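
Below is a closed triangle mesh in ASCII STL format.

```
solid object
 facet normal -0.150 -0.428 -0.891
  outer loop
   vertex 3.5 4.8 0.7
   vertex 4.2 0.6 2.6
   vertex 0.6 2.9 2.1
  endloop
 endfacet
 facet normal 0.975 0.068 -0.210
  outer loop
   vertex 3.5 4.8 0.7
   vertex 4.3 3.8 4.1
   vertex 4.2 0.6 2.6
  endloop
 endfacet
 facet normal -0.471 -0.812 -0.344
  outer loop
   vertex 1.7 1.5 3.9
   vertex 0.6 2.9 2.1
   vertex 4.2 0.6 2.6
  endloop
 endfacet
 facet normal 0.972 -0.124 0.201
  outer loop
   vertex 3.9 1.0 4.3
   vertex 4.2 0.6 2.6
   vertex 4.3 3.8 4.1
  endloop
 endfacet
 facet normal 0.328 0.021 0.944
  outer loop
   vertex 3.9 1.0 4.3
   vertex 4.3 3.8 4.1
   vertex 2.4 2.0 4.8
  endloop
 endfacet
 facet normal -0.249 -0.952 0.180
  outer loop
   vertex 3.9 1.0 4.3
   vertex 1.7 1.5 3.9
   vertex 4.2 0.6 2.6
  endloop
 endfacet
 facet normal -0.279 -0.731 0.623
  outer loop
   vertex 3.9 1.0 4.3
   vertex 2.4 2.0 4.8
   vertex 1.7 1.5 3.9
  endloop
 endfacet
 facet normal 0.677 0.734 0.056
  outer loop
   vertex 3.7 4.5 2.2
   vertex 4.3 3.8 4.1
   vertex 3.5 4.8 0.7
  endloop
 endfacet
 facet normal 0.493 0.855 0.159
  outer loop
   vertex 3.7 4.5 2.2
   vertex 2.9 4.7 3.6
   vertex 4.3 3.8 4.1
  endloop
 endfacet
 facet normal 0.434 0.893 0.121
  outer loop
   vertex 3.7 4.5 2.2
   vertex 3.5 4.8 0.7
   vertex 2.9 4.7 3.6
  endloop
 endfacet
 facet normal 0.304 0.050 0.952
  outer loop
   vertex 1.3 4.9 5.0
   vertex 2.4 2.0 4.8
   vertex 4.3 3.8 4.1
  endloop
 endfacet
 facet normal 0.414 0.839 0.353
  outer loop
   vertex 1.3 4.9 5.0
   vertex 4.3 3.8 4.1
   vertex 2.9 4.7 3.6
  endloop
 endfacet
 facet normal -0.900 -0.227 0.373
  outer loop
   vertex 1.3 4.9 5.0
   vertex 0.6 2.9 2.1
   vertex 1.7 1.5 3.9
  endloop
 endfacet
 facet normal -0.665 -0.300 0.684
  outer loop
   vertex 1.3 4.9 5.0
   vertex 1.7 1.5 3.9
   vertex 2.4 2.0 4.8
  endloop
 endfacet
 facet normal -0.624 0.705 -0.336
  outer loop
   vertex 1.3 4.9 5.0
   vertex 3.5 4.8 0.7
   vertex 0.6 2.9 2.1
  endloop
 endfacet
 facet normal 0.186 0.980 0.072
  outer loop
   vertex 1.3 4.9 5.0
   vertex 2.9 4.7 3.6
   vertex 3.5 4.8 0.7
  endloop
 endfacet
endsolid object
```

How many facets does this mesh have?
16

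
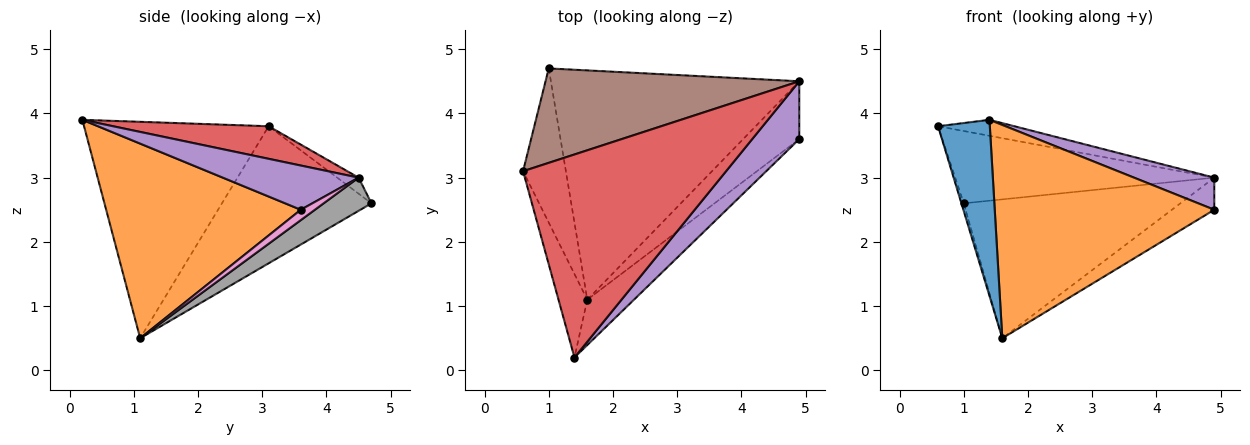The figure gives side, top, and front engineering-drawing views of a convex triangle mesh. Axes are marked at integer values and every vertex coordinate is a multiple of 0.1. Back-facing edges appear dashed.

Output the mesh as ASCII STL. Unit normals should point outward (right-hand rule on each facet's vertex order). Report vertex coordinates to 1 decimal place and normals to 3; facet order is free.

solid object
 facet normal -0.955 -0.268 -0.127
  outer loop
   vertex 1.6 1.1 0.5
   vertex 1.4 0.2 3.9
   vertex 0.6 3.1 3.8
  endloop
 endfacet
 facet normal 0.655 -0.739 -0.157
  outer loop
   vertex 1.6 1.1 0.5
   vertex 4.9 3.6 2.5
   vertex 1.4 0.2 3.9
  endloop
 endfacet
 facet normal -0.954 0.015 -0.298
  outer loop
   vertex 1.0 4.7 2.6
   vertex 1.6 1.1 0.5
   vertex 0.6 3.1 3.8
  endloop
 endfacet
 facet normal 0.158 0.078 0.984
  outer loop
   vertex 4.9 4.5 3.0
   vertex 0.6 3.1 3.8
   vertex 1.4 0.2 3.9
  endloop
 endfacet
 facet normal 0.635 -0.375 0.675
  outer loop
   vertex 4.9 4.5 3.0
   vertex 1.4 0.2 3.9
   vertex 4.9 3.6 2.5
  endloop
 endfacet
 facet normal -0.050 0.607 0.793
  outer loop
   vertex 4.9 4.5 3.0
   vertex 1.0 4.7 2.6
   vertex 0.6 3.1 3.8
  endloop
 endfacet
 facet normal 0.160 0.479 -0.863
  outer loop
   vertex 4.9 4.5 3.0
   vertex 4.9 3.6 2.5
   vertex 1.6 1.1 0.5
  endloop
 endfacet
 facet normal 0.114 0.515 -0.850
  outer loop
   vertex 4.9 4.5 3.0
   vertex 1.6 1.1 0.5
   vertex 1.0 4.7 2.6
  endloop
 endfacet
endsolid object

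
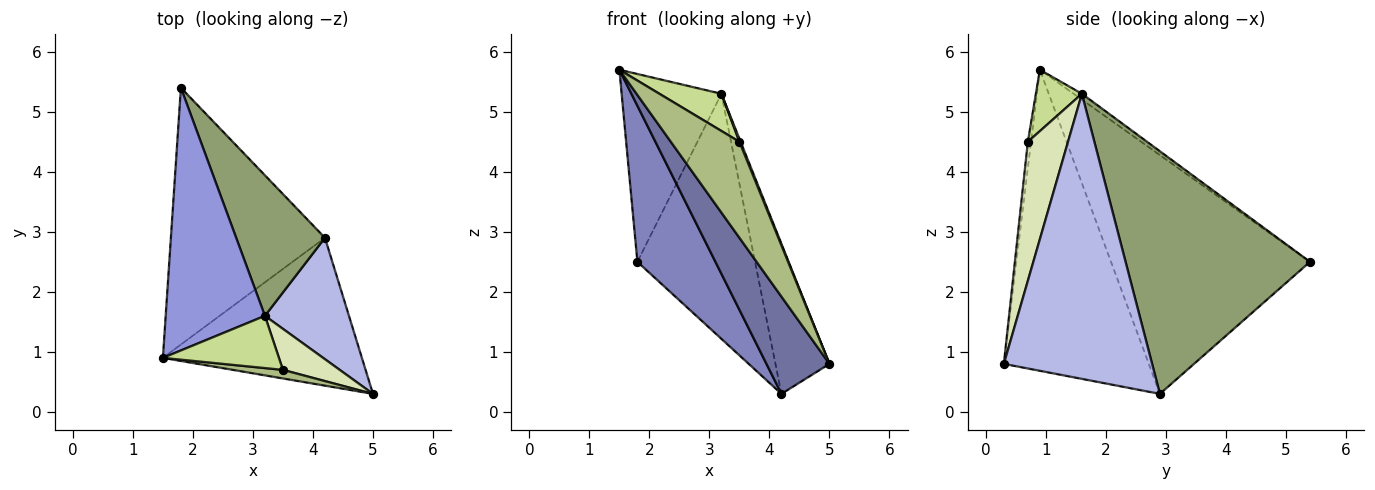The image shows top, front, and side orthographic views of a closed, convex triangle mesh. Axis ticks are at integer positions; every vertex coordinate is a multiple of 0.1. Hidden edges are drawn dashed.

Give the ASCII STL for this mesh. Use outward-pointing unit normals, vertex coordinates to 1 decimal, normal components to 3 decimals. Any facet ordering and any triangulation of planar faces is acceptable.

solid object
 facet normal -0.784 -0.341 -0.518
  outer loop
   vertex 4.2 2.9 0.3
   vertex 5.0 0.3 0.8
   vertex 1.5 0.9 5.7
  endloop
 endfacet
 facet normal -0.798 -0.313 -0.515
  outer loop
   vertex 4.2 2.9 0.3
   vertex 1.5 0.9 5.7
   vertex 1.8 5.4 2.5
  endloop
 endfacet
 facet normal -0.048 0.581 0.812
  outer loop
   vertex 3.2 1.6 5.3
   vertex 1.8 5.4 2.5
   vertex 1.5 0.9 5.7
  endloop
 endfacet
 facet normal 0.905 0.330 0.267
  outer loop
   vertex 3.2 1.6 5.3
   vertex 5.0 0.3 0.8
   vertex 4.2 2.9 0.3
  endloop
 endfacet
 facet normal 0.806 0.514 0.295
  outer loop
   vertex 3.2 1.6 5.3
   vertex 4.2 2.9 0.3
   vertex 1.8 5.4 2.5
  endloop
 endfacet
 facet normal -0.046 -0.995 0.089
  outer loop
   vertex 3.5 0.7 4.5
   vertex 1.5 0.9 5.7
   vertex 5.0 0.3 0.8
  endloop
 endfacet
 facet normal 0.395 -0.533 0.748
  outer loop
   vertex 3.5 0.7 4.5
   vertex 3.2 1.6 5.3
   vertex 1.5 0.9 5.7
  endloop
 endfacet
 facet normal 0.925 -0.028 0.378
  outer loop
   vertex 3.5 0.7 4.5
   vertex 5.0 0.3 0.8
   vertex 3.2 1.6 5.3
  endloop
 endfacet
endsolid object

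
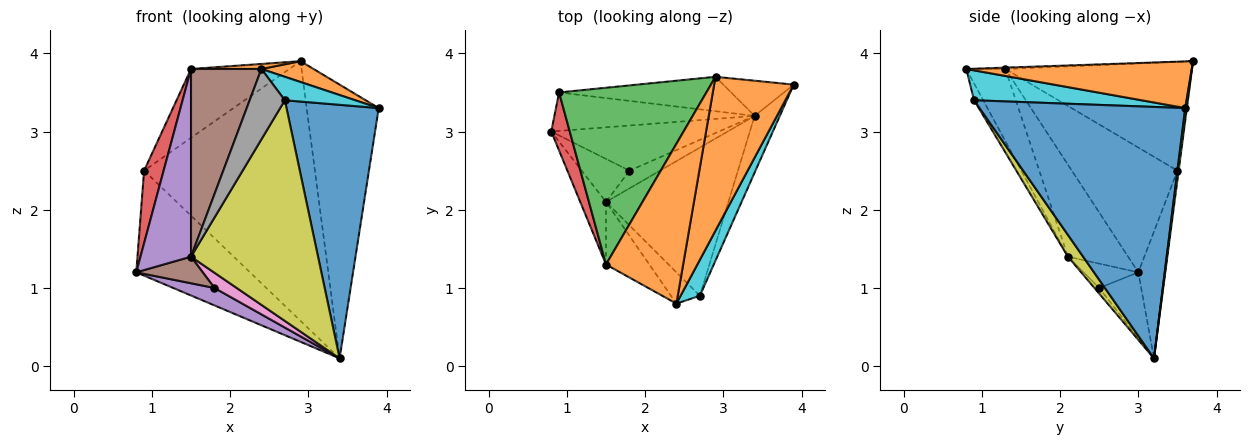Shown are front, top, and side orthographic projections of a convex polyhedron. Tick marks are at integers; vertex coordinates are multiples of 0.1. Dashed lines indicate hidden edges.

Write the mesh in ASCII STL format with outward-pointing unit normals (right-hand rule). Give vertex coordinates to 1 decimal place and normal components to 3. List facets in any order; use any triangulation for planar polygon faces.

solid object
 facet normal -0.213 0.917 -0.336
  outer loop
   vertex 0.9 3.5 2.5
   vertex 3.4 3.2 0.1
   vertex 0.8 3.0 1.2
  endloop
 endfacet
 facet normal 0.502 -0.116 0.857
  outer loop
   vertex 2.9 3.7 3.9
   vertex 2.4 0.8 3.8
   vertex 3.9 3.6 3.3
  endloop
 endfacet
 facet normal 0.023 0.992 -0.127
  outer loop
   vertex 2.9 3.7 3.9
   vertex 3.9 3.6 3.3
   vertex 3.4 3.2 0.1
  endloop
 endfacet
 facet normal -0.007 0.991 -0.131
  outer loop
   vertex 2.9 3.7 3.9
   vertex 3.4 3.2 0.1
   vertex 0.9 3.5 2.5
  endloop
 endfacet
 facet normal -0.344 -0.339 -0.876
  outer loop
   vertex 1.8 2.5 1.0
   vertex 0.8 3.0 1.2
   vertex 3.4 3.2 0.1
  endloop
 endfacet
 facet normal -0.397 -0.483 -0.781
  outer loop
   vertex 1.8 2.5 1.0
   vertex 1.5 2.1 1.4
   vertex 0.8 3.0 1.2
  endloop
 endfacet
 facet normal -0.140 -0.646 -0.751
  outer loop
   vertex 1.8 2.5 1.0
   vertex 3.4 3.2 0.1
   vertex 1.5 2.1 1.4
  endloop
 endfacet
 facet normal -0.231 -0.889 -0.395
  outer loop
   vertex 2.7 0.9 3.4
   vertex 2.4 0.8 3.8
   vertex 1.5 2.1 1.4
  endloop
 endfacet
 facet normal 0.099 -0.826 -0.555
  outer loop
   vertex 2.7 0.9 3.4
   vertex 1.5 2.1 1.4
   vertex 3.4 3.2 0.1
  endloop
 endfacet
 facet normal 0.792 -0.333 0.511
  outer loop
   vertex 2.7 0.9 3.4
   vertex 3.9 3.6 3.3
   vertex 2.4 0.8 3.8
  endloop
 endfacet
 facet normal 0.909 -0.407 -0.091
  outer loop
   vertex 2.7 0.9 3.4
   vertex 3.4 3.2 0.1
   vertex 3.9 3.6 3.3
  endloop
 endfacet
 facet normal -0.017 -0.031 0.999
  outer loop
   vertex 1.5 1.3 3.8
   vertex 2.4 0.8 3.8
   vertex 2.9 3.7 3.9
  endloop
 endfacet
 facet normal -0.567 0.299 0.767
  outer loop
   vertex 1.5 1.3 3.8
   vertex 2.9 3.7 3.9
   vertex 0.9 3.5 2.5
  endloop
 endfacet
 facet normal -0.973 -0.180 0.144
  outer loop
   vertex 1.5 1.3 3.8
   vertex 0.9 3.5 2.5
   vertex 0.8 3.0 1.2
  endloop
 endfacet
 facet normal -0.749 -0.629 -0.210
  outer loop
   vertex 1.5 1.3 3.8
   vertex 0.8 3.0 1.2
   vertex 1.5 2.1 1.4
  endloop
 endfacet
 facet normal -0.466 -0.839 -0.280
  outer loop
   vertex 1.5 1.3 3.8
   vertex 1.5 2.1 1.4
   vertex 2.4 0.8 3.8
  endloop
 endfacet
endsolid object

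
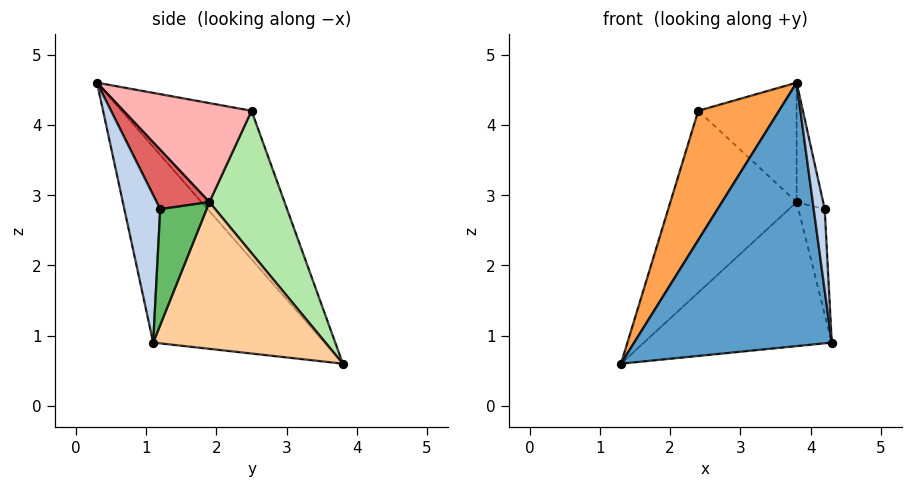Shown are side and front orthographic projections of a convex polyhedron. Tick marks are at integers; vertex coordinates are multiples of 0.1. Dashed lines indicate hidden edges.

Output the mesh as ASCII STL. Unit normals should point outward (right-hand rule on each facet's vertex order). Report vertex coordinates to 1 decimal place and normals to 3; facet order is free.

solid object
 facet normal -0.635 -0.733 -0.244
  outer loop
   vertex 3.8 0.3 4.6
   vertex 1.3 3.8 0.6
   vertex 4.3 1.1 0.9
  endloop
 endfacet
 facet normal 0.954 -0.293 0.066
  outer loop
   vertex 4.2 1.2 2.8
   vertex 3.8 0.3 4.6
   vertex 4.3 1.1 0.9
  endloop
 endfacet
 facet normal -0.847 -0.527 0.069
  outer loop
   vertex 2.4 2.5 4.2
   vertex 1.3 3.8 0.6
   vertex 3.8 0.3 4.6
  endloop
 endfacet
 facet normal 0.671 0.731 -0.125
  outer loop
   vertex 3.8 1.9 2.9
   vertex 4.3 1.1 0.9
   vertex 1.3 3.8 0.6
  endloop
 endfacet
 facet normal 0.869 0.494 0.020
  outer loop
   vertex 3.8 1.9 2.9
   vertex 4.2 1.2 2.8
   vertex 4.3 1.1 0.9
  endloop
 endfacet
 facet normal 0.505 0.849 0.152
  outer loop
   vertex 3.8 1.9 2.9
   vertex 1.3 3.8 0.6
   vertex 2.4 2.5 4.2
  endloop
 endfacet
 facet normal 0.822 0.414 0.390
  outer loop
   vertex 3.8 1.9 2.9
   vertex 3.8 0.3 4.6
   vertex 4.2 1.2 2.8
  endloop
 endfacet
 facet normal 0.688 0.528 0.497
  outer loop
   vertex 3.8 1.9 2.9
   vertex 2.4 2.5 4.2
   vertex 3.8 0.3 4.6
  endloop
 endfacet
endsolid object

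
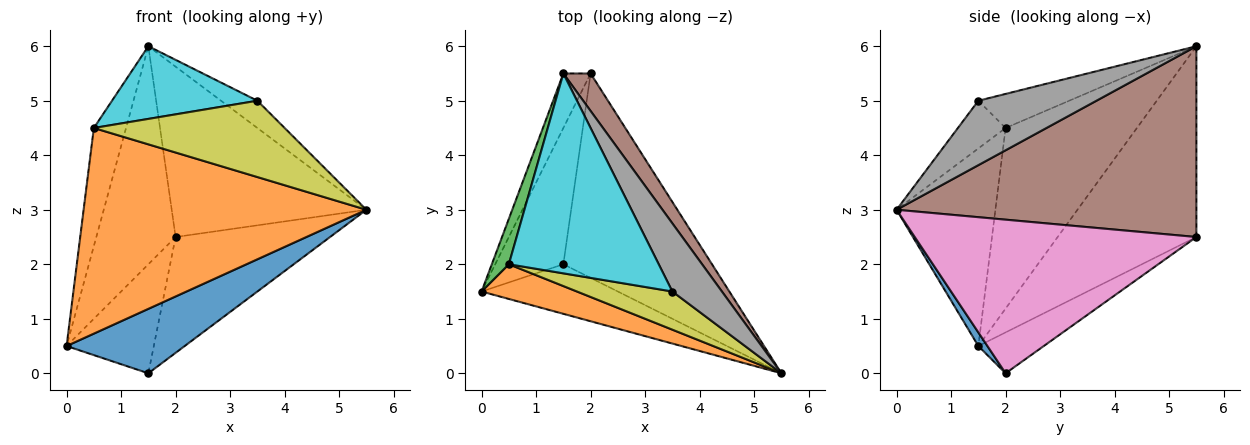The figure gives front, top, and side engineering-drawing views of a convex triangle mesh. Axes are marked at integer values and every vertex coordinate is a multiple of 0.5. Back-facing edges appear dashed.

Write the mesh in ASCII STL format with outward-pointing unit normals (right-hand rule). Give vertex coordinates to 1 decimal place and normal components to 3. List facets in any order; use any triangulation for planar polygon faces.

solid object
 facet normal 0.061 -0.791 -0.609
  outer loop
   vertex 1.5 2.0 0.0
   vertex 5.5 0.0 3.0
   vertex 0.0 1.5 0.5
  endloop
 endfacet
 facet normal -0.326 -0.932 0.157
  outer loop
   vertex 0.5 2.0 4.5
   vertex 0.0 1.5 0.5
   vertex 5.5 0.0 3.0
  endloop
 endfacet
 facet normal -0.967 0.237 0.091
  outer loop
   vertex 0.5 2.0 4.5
   vertex 1.5 5.5 6.0
   vertex 0.0 1.5 0.5
  endloop
 endfacet
 facet normal -0.862 0.492 -0.123
  outer loop
   vertex 2.0 5.5 2.5
   vertex 0.0 1.5 0.5
   vertex 1.5 5.5 6.0
  endloop
 endfacet
 facet normal -0.424 0.566 -0.707
  outer loop
   vertex 2.0 5.5 2.5
   vertex 1.5 2.0 0.0
   vertex 0.0 1.5 0.5
  endloop
 endfacet
 facet normal 0.833 0.541 0.119
  outer loop
   vertex 2.0 5.5 2.5
   vertex 1.5 5.5 6.0
   vertex 5.5 0.0 3.0
  endloop
 endfacet
 facet normal 0.669 0.367 -0.647
  outer loop
   vertex 2.0 5.5 2.5
   vertex 5.5 0.0 3.0
   vertex 1.5 2.0 0.0
  endloop
 endfacet
 facet normal 0.770 0.237 0.592
  outer loop
   vertex 3.5 1.5 5.0
   vertex 5.5 0.0 3.0
   vertex 1.5 5.5 6.0
  endloop
 endfacet
 facet normal -0.218 -0.873 0.436
  outer loop
   vertex 3.5 1.5 5.0
   vertex 0.5 2.0 4.5
   vertex 5.5 0.0 3.0
  endloop
 endfacet
 facet normal -0.209 -0.334 0.919
  outer loop
   vertex 3.5 1.5 5.0
   vertex 1.5 5.5 6.0
   vertex 0.5 2.0 4.5
  endloop
 endfacet
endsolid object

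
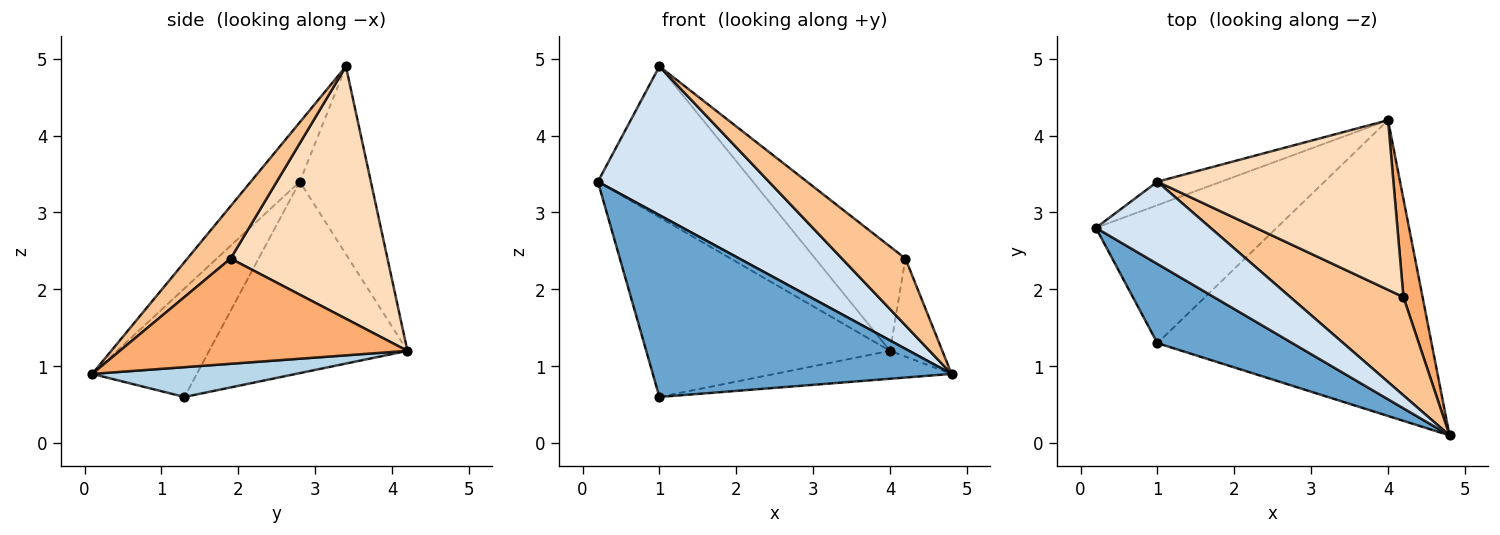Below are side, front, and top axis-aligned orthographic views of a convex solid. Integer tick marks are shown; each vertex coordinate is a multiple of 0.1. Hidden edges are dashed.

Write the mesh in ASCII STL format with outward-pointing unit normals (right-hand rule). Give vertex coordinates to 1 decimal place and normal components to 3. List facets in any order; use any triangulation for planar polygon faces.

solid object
 facet normal -0.306 -0.873 0.380
  outer loop
   vertex 1.0 1.3 0.6
   vertex 4.8 0.1 0.9
   vertex 0.2 2.8 3.4
  endloop
 endfacet
 facet normal -0.542 0.667 -0.512
  outer loop
   vertex 1.0 1.3 0.6
   vertex 0.2 2.8 3.4
   vertex 4.0 4.2 1.2
  endloop
 endfacet
 facet normal 0.108 0.093 -0.990
  outer loop
   vertex 1.0 1.3 0.6
   vertex 4.0 4.2 1.2
   vertex 4.8 0.1 0.9
  endloop
 endfacet
 facet normal -0.243 -0.849 0.469
  outer loop
   vertex 1.0 3.4 4.9
   vertex 0.2 2.8 3.4
   vertex 4.8 0.1 0.9
  endloop
 endfacet
 facet normal -0.413 0.900 -0.140
  outer loop
   vertex 1.0 3.4 4.9
   vertex 4.0 4.2 1.2
   vertex 0.2 2.8 3.4
  endloop
 endfacet
 facet normal 0.968 0.176 0.176
  outer loop
   vertex 4.2 1.9 2.4
   vertex 4.8 0.1 0.9
   vertex 4.0 4.2 1.2
  endloop
 endfacet
 facet normal 0.358 -0.525 0.773
  outer loop
   vertex 4.2 1.9 2.4
   vertex 1.0 3.4 4.9
   vertex 4.8 0.1 0.9
  endloop
 endfacet
 facet normal 0.673 0.387 0.630
  outer loop
   vertex 4.2 1.9 2.4
   vertex 4.0 4.2 1.2
   vertex 1.0 3.4 4.9
  endloop
 endfacet
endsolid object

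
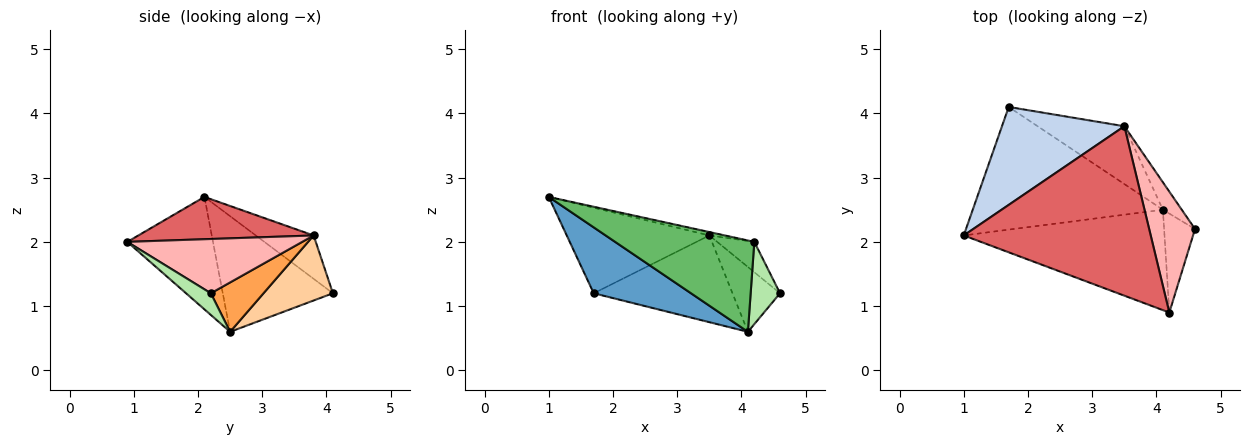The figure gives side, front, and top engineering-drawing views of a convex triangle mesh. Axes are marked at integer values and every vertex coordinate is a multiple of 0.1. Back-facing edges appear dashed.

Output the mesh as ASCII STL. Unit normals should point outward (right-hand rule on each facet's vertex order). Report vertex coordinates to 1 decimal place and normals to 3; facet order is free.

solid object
 facet normal -0.472 -0.417 -0.777
  outer loop
   vertex 4.1 2.5 0.6
   vertex 1.0 2.1 2.7
   vertex 1.7 4.1 1.2
  endloop
 endfacet
 facet normal -0.258 0.636 0.727
  outer loop
   vertex 3.5 3.8 2.1
   vertex 1.7 4.1 1.2
   vertex 1.0 2.1 2.7
  endloop
 endfacet
 facet normal 0.714 0.645 -0.273
  outer loop
   vertex 3.5 3.8 2.1
   vertex 4.6 2.2 1.2
   vertex 4.1 2.5 0.6
  endloop
 endfacet
 facet normal 0.384 0.768 -0.512
  outer loop
   vertex 3.5 3.8 2.1
   vertex 4.1 2.5 0.6
   vertex 1.7 4.1 1.2
  endloop
 endfacet
 facet normal -0.383 -0.622 -0.683
  outer loop
   vertex 4.2 0.9 2.0
   vertex 1.0 2.1 2.7
   vertex 4.1 2.5 0.6
  endloop
 endfacet
 facet normal 0.475 -0.563 -0.677
  outer loop
   vertex 4.2 0.9 2.0
   vertex 4.1 2.5 0.6
   vertex 4.6 2.2 1.2
  endloop
 endfacet
 facet normal 0.221 0.020 0.975
  outer loop
   vertex 4.2 0.9 2.0
   vertex 3.5 3.8 2.1
   vertex 1.0 2.1 2.7
  endloop
 endfacet
 facet normal 0.754 0.160 0.637
  outer loop
   vertex 4.2 0.9 2.0
   vertex 4.6 2.2 1.2
   vertex 3.5 3.8 2.1
  endloop
 endfacet
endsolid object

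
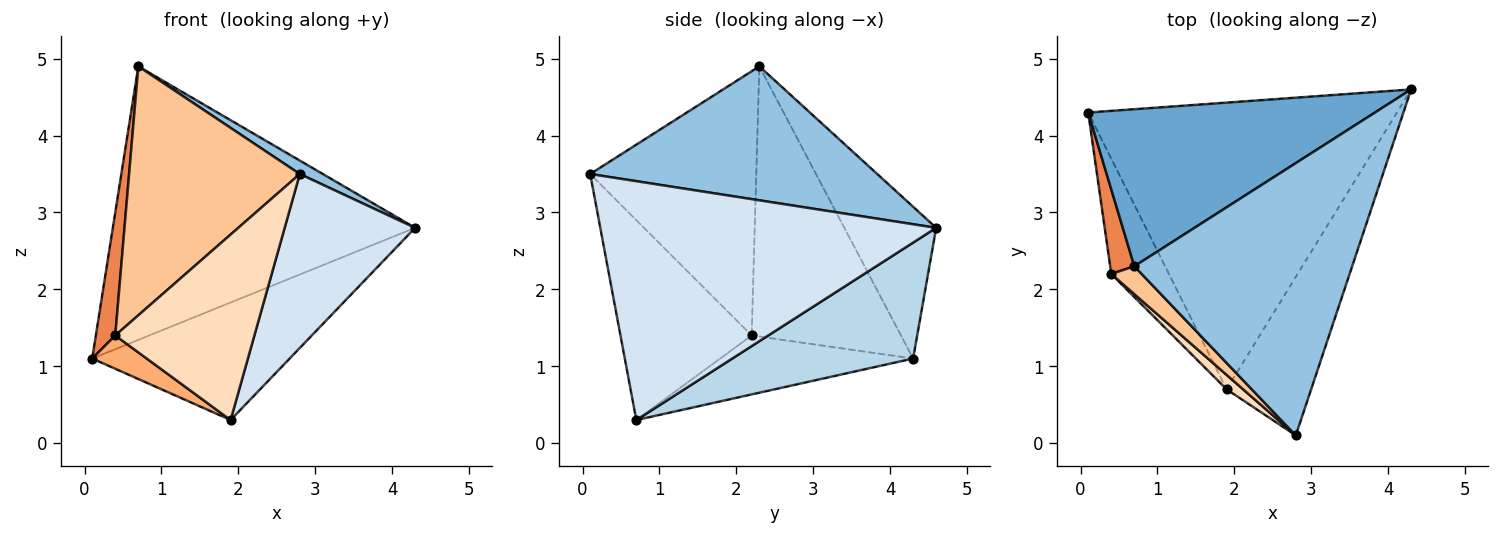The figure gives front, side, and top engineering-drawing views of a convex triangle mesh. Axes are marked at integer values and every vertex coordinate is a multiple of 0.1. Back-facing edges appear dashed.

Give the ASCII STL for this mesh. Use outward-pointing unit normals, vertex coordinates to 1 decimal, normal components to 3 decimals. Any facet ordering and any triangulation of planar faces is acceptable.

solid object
 facet normal -0.255 0.839 0.482
  outer loop
   vertex 0.7 2.3 4.9
   vertex 4.3 4.6 2.8
   vertex 0.1 4.3 1.1
  endloop
 endfacet
 facet normal 0.523 -0.042 0.851
  outer loop
   vertex 0.7 2.3 4.9
   vertex 2.8 0.1 3.5
   vertex 4.3 4.6 2.8
  endloop
 endfacet
 facet normal 0.328 0.358 -0.874
  outer loop
   vertex 1.9 0.7 0.3
   vertex 0.1 4.3 1.1
   vertex 4.3 4.6 2.8
  endloop
 endfacet
 facet normal 0.885 -0.344 -0.313
  outer loop
   vertex 1.9 0.7 0.3
   vertex 4.3 4.6 2.8
   vertex 2.8 0.1 3.5
  endloop
 endfacet
 facet normal -0.988 -0.128 0.088
  outer loop
   vertex 0.4 2.2 1.4
   vertex 0.7 2.3 4.9
   vertex 0.1 4.3 1.1
  endloop
 endfacet
 facet normal -0.701 -0.198 -0.685
  outer loop
   vertex 0.4 2.2 1.4
   vertex 0.1 4.3 1.1
   vertex 1.9 0.7 0.3
  endloop
 endfacet
 facet normal -0.695 -0.714 0.080
  outer loop
   vertex 0.4 2.2 1.4
   vertex 2.8 0.1 3.5
   vertex 0.7 2.3 4.9
  endloop
 endfacet
 facet normal -0.685 -0.726 0.056
  outer loop
   vertex 0.4 2.2 1.4
   vertex 1.9 0.7 0.3
   vertex 2.8 0.1 3.5
  endloop
 endfacet
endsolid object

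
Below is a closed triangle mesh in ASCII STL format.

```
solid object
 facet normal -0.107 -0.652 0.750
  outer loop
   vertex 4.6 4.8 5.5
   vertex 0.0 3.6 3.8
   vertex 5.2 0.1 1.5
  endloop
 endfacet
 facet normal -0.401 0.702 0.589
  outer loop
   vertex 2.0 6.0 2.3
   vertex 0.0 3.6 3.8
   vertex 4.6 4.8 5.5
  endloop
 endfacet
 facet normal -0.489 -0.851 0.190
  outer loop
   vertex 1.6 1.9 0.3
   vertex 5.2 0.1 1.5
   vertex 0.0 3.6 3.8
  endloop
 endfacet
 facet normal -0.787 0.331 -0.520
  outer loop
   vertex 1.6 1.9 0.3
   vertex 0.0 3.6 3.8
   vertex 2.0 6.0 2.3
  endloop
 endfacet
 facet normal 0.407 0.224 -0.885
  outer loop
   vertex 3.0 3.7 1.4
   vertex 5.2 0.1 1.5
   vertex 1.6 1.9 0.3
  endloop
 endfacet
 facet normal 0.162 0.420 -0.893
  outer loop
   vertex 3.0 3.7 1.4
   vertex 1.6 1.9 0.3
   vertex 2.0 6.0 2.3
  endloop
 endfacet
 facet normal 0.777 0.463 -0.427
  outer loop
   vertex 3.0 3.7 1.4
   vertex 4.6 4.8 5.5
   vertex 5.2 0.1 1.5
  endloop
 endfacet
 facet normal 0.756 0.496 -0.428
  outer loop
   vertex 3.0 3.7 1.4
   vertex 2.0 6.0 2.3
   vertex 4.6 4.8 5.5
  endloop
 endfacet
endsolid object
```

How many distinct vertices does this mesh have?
6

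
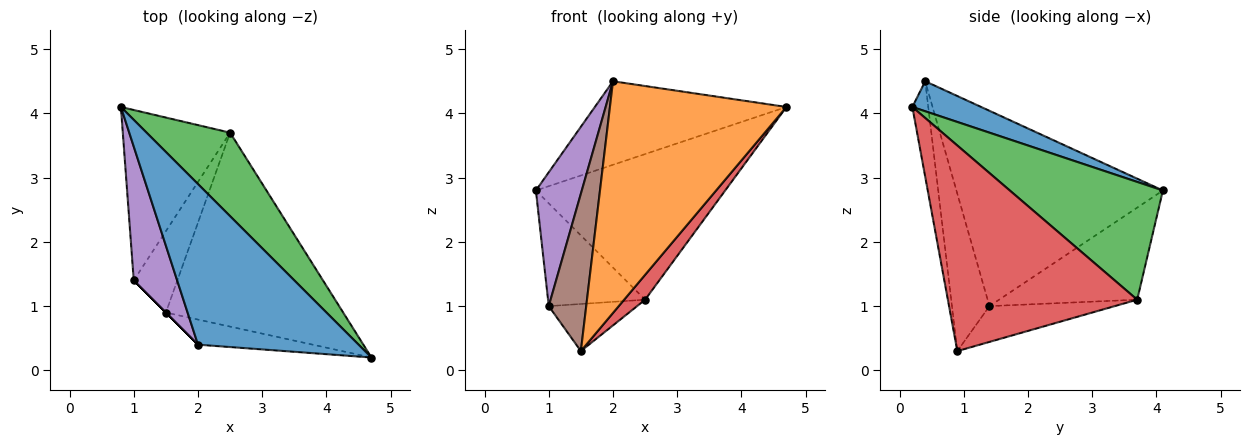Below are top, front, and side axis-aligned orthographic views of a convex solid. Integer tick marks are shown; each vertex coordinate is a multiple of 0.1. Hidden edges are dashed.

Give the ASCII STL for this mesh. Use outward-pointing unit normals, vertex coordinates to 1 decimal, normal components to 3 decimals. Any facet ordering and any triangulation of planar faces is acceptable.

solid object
 facet normal 0.163 0.455 0.875
  outer loop
   vertex 2.0 0.4 4.5
   vertex 4.7 0.2 4.1
   vertex 0.8 4.1 2.8
  endloop
 endfacet
 facet normal -0.089 -0.990 -0.107
  outer loop
   vertex 2.0 0.4 4.5
   vertex 1.5 0.9 0.3
   vertex 4.7 0.2 4.1
  endloop
 endfacet
 facet normal 0.574 0.710 0.407
  outer loop
   vertex 2.5 3.7 1.1
   vertex 0.8 4.1 2.8
   vertex 4.7 0.2 4.1
  endloop
 endfacet
 facet normal 0.755 -0.084 -0.651
  outer loop
   vertex 2.5 3.7 1.1
   vertex 4.7 0.2 4.1
   vertex 1.5 0.9 0.3
  endloop
 endfacet
 facet normal -0.954 -0.212 0.212
  outer loop
   vertex 1.0 1.4 1.0
   vertex 2.0 0.4 4.5
   vertex 0.8 4.1 2.8
  endloop
 endfacet
 facet normal -0.707 -0.707 0.000
  outer loop
   vertex 1.0 1.4 1.0
   vertex 1.5 0.9 0.3
   vertex 2.0 0.4 4.5
  endloop
 endfacet
 facet normal -0.592 0.416 -0.690
  outer loop
   vertex 1.0 1.4 1.0
   vertex 0.8 4.1 2.8
   vertex 2.5 3.7 1.1
  endloop
 endfacet
 facet normal -0.579 0.408 -0.705
  outer loop
   vertex 1.0 1.4 1.0
   vertex 2.5 3.7 1.1
   vertex 1.5 0.9 0.3
  endloop
 endfacet
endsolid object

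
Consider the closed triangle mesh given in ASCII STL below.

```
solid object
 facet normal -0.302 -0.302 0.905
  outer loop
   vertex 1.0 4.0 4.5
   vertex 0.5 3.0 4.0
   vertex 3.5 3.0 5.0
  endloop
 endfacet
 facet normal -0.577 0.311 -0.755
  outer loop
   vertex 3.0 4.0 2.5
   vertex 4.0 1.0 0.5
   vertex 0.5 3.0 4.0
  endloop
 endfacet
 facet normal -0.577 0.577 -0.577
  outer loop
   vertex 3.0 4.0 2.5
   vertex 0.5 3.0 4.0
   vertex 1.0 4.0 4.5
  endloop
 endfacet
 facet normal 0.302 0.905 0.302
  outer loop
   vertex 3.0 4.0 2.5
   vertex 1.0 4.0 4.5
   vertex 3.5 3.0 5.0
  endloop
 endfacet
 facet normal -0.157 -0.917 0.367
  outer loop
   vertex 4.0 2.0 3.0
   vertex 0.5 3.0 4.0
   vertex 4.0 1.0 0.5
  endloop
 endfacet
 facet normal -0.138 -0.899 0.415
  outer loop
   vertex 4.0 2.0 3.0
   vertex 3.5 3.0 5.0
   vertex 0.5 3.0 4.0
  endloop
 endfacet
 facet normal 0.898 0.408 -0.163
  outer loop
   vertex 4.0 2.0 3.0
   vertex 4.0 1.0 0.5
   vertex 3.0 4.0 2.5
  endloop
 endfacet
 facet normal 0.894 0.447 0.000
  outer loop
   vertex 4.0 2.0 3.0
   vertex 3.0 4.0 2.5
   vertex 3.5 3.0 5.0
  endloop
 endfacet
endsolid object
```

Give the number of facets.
8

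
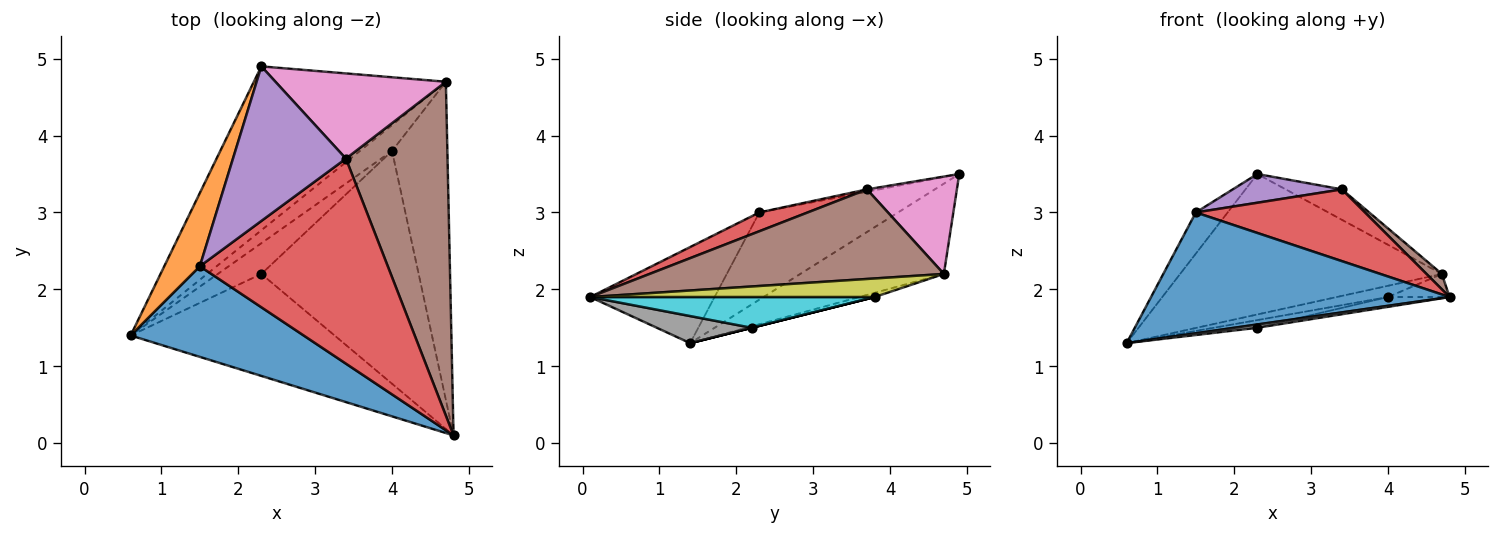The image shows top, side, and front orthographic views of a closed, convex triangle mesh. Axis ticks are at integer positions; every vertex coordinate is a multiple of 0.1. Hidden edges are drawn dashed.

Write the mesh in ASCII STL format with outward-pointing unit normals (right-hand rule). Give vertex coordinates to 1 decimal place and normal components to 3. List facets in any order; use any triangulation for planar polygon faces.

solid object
 facet normal -0.316 -0.759 0.569
  outer loop
   vertex 1.5 2.3 3.0
   vertex 0.6 1.4 1.3
   vertex 4.8 0.1 1.9
  endloop
 endfacet
 facet normal -0.906 0.208 0.370
  outer loop
   vertex 1.5 2.3 3.0
   vertex 2.3 4.9 3.5
   vertex 0.6 1.4 1.3
  endloop
 endfacet
 facet normal -0.336 0.613 -0.715
  outer loop
   vertex 4.7 4.7 2.2
   vertex 0.6 1.4 1.3
   vertex 2.3 4.9 3.5
  endloop
 endfacet
 facet normal 0.094 -0.329 0.940
  outer loop
   vertex 3.4 3.7 3.3
   vertex 1.5 2.3 3.0
   vertex 4.8 0.1 1.9
  endloop
 endfacet
 facet normal -0.021 -0.183 0.983
  outer loop
   vertex 3.4 3.7 3.3
   vertex 2.3 4.9 3.5
   vertex 1.5 2.3 3.0
  endloop
 endfacet
 facet normal 0.661 -0.035 0.750
  outer loop
   vertex 3.4 3.7 3.3
   vertex 4.8 0.1 1.9
   vertex 4.7 4.7 2.2
  endloop
 endfacet
 facet normal 0.474 0.296 0.829
  outer loop
   vertex 3.4 3.7 3.3
   vertex 4.7 4.7 2.2
   vertex 2.3 4.9 3.5
  endloop
 endfacet
 facet normal 0.132 -0.032 -0.991
  outer loop
   vertex 2.3 2.2 1.5
   vertex 4.8 0.1 1.9
   vertex 0.6 1.4 1.3
  endloop
 endfacet
 facet normal 0.317 0.069 -0.946
  outer loop
   vertex 4.0 3.8 1.9
   vertex 4.7 4.7 2.2
   vertex 4.8 0.1 1.9
  endloop
 endfacet
 facet normal 0.192 0.041 -0.981
  outer loop
   vertex 4.0 3.8 1.9
   vertex 4.8 0.1 1.9
   vertex 2.3 2.2 1.5
  endloop
 endfacet
 facet normal -0.119 0.396 -0.911
  outer loop
   vertex 4.0 3.8 1.9
   vertex 0.6 1.4 1.3
   vertex 4.7 4.7 2.2
  endloop
 endfacet
 facet normal 0.000 0.243 -0.970
  outer loop
   vertex 4.0 3.8 1.9
   vertex 2.3 2.2 1.5
   vertex 0.6 1.4 1.3
  endloop
 endfacet
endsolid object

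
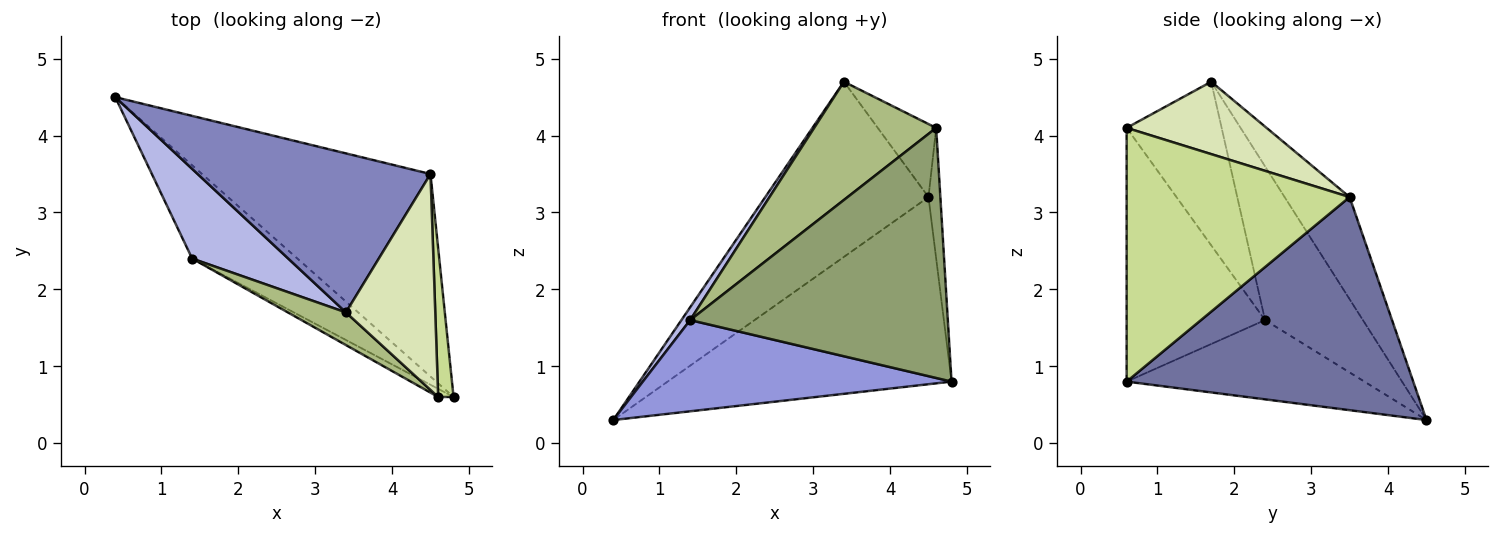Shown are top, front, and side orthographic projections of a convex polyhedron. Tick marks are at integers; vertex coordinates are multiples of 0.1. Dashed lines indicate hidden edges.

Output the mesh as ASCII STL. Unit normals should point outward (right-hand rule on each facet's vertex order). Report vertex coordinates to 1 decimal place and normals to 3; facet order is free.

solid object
 facet normal 0.565 0.560 -0.606
  outer loop
   vertex 4.5 3.5 3.2
   vertex 4.8 0.6 0.8
   vertex 0.4 4.5 0.3
  endloop
 endfacet
 facet normal -0.283 0.710 0.645
  outer loop
   vertex 4.5 3.5 3.2
   vertex 0.4 4.5 0.3
   vertex 3.4 1.7 4.7
  endloop
 endfacet
 facet normal -0.474 -0.616 -0.630
  outer loop
   vertex 1.4 2.4 1.6
   vertex 0.4 4.5 0.3
   vertex 4.8 0.6 0.8
  endloop
 endfacet
 facet normal -0.846 -0.075 0.528
  outer loop
   vertex 1.4 2.4 1.6
   vertex 3.4 1.7 4.7
   vertex 0.4 4.5 0.3
  endloop
 endfacet
 facet normal -0.473 -0.881 -0.029
  outer loop
   vertex 4.6 0.6 4.1
   vertex 1.4 2.4 1.6
   vertex 4.8 0.6 0.8
  endloop
 endfacet
 facet normal -0.600 -0.771 0.213
  outer loop
   vertex 4.6 0.6 4.1
   vertex 3.4 1.7 4.7
   vertex 1.4 2.4 1.6
  endloop
 endfacet
 facet normal 0.997 0.053 0.060
  outer loop
   vertex 4.6 0.6 4.1
   vertex 4.8 0.6 0.8
   vertex 4.5 3.5 3.2
  endloop
 endfacet
 facet normal 0.609 0.254 0.752
  outer loop
   vertex 4.6 0.6 4.1
   vertex 4.5 3.5 3.2
   vertex 3.4 1.7 4.7
  endloop
 endfacet
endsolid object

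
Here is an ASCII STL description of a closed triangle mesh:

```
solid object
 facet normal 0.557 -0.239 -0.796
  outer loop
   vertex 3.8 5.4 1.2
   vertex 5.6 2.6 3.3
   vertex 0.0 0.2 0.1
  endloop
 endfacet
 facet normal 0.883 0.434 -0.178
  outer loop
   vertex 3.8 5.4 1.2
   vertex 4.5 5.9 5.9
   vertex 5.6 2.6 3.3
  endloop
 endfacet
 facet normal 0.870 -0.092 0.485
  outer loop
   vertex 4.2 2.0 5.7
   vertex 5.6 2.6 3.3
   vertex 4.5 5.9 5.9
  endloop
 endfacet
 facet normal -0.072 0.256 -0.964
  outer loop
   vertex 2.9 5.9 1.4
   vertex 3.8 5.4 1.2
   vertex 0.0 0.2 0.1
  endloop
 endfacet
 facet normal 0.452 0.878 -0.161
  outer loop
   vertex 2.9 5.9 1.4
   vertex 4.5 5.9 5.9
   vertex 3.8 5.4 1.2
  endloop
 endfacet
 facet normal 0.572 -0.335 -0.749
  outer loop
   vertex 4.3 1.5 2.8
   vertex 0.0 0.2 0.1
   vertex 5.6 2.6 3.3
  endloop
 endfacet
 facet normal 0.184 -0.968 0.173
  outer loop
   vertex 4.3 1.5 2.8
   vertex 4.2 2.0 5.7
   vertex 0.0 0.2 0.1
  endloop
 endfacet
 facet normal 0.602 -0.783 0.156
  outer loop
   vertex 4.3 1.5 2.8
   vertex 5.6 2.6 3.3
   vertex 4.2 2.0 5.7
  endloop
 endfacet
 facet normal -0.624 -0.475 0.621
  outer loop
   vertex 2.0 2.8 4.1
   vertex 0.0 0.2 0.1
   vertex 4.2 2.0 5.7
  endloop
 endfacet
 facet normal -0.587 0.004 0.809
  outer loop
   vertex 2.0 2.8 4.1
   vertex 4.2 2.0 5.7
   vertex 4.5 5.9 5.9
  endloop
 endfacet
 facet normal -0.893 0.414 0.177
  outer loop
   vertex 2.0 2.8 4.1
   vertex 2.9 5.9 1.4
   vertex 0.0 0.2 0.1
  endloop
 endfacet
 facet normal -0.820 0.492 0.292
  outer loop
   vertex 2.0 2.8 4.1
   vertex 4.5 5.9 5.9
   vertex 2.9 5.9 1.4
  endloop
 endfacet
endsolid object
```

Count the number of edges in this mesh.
18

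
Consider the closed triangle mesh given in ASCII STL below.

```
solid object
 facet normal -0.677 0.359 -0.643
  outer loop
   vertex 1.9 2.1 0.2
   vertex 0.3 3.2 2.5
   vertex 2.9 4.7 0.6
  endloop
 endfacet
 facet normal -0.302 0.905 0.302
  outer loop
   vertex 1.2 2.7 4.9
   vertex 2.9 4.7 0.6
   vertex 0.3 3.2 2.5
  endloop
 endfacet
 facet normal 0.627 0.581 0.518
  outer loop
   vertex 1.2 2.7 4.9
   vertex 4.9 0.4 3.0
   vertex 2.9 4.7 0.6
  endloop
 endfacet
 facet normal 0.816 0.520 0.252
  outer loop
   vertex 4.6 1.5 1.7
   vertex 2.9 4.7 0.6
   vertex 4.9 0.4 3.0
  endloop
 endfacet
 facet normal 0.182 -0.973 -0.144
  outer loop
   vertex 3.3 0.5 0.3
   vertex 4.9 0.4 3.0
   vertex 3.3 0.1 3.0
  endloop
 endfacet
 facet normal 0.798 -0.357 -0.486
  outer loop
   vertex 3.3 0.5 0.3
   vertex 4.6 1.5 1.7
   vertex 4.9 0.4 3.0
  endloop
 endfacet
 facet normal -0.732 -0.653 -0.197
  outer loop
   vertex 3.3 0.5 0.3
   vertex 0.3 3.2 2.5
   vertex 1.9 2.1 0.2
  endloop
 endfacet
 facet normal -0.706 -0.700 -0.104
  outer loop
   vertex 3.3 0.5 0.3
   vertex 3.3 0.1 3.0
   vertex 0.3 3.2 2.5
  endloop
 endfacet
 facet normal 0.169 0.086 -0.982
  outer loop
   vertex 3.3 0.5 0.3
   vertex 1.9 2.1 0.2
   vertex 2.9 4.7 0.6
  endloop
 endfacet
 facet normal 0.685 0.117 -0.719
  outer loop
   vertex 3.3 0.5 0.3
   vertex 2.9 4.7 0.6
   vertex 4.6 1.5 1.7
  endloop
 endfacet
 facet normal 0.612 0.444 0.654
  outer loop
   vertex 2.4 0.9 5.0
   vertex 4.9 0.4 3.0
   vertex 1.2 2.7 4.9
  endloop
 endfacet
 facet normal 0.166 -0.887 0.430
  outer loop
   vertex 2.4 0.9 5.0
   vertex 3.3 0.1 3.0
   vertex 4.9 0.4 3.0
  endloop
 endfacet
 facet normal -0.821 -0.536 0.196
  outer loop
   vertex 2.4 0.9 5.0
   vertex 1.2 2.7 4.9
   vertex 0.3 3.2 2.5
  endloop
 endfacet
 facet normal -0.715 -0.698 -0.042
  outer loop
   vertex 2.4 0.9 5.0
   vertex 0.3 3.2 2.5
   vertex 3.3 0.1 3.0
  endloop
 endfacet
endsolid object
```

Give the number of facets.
14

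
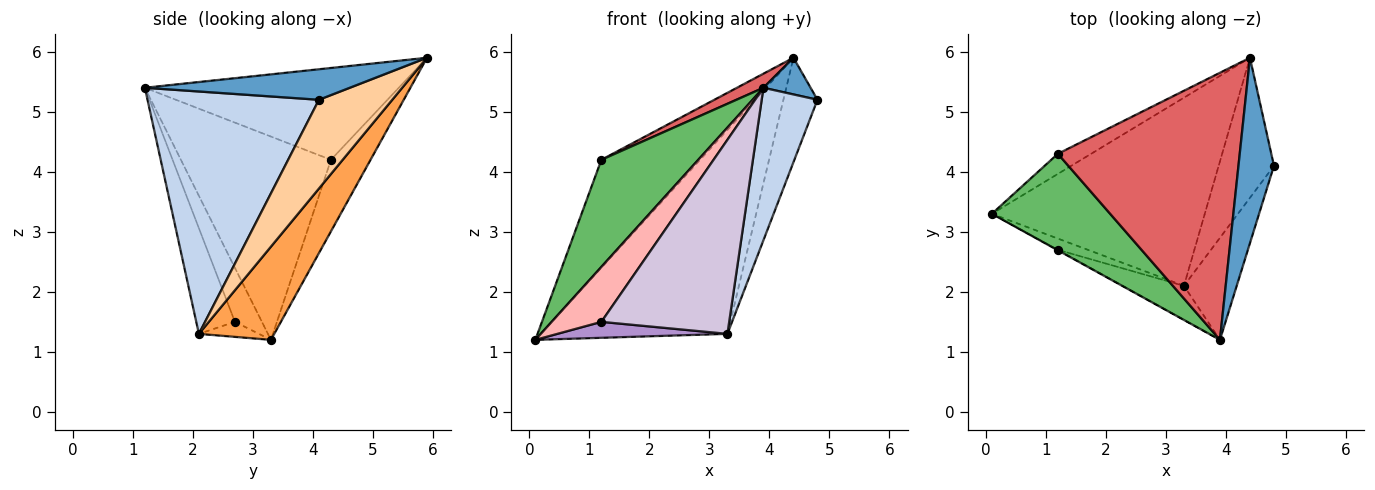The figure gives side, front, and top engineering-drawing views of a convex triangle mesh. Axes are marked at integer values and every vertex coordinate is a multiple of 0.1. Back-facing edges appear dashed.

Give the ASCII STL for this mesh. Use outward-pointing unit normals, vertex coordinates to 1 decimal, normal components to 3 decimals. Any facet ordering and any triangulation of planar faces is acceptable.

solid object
 facet normal 0.645 -0.148 0.750
  outer loop
   vertex 4.4 5.9 5.9
   vertex 3.9 1.2 5.4
   vertex 4.8 4.1 5.2
  endloop
 endfacet
 facet normal 0.931 -0.303 -0.203
  outer loop
   vertex 3.3 2.1 1.3
   vertex 4.8 4.1 5.2
   vertex 3.9 1.2 5.4
  endloop
 endfacet
 facet normal 0.285 0.705 -0.650
  outer loop
   vertex 3.3 2.1 1.3
   vertex 0.1 3.3 1.2
   vertex 4.4 5.9 5.9
  endloop
 endfacet
 facet normal 0.790 0.367 -0.492
  outer loop
   vertex 3.3 2.1 1.3
   vertex 4.4 5.9 5.9
   vertex 4.8 4.1 5.2
  endloop
 endfacet
 facet normal -0.755 -0.487 0.439
  outer loop
   vertex 1.2 4.3 4.2
   vertex 0.1 3.3 1.2
   vertex 3.9 1.2 5.4
  endloop
 endfacet
 facet normal -0.367 0.915 -0.170
  outer loop
   vertex 1.2 4.3 4.2
   vertex 4.4 5.9 5.9
   vertex 0.1 3.3 1.2
  endloop
 endfacet
 facet normal -0.450 -0.047 0.892
  outer loop
   vertex 1.2 4.3 4.2
   vertex 3.9 1.2 5.4
   vertex 4.4 5.9 5.9
  endloop
 endfacet
 facet normal -0.477 -0.879 -0.008
  outer loop
   vertex 1.2 2.7 1.5
   vertex 3.9 1.2 5.4
   vertex 0.1 3.3 1.2
  endloop
 endfacet
 facet normal -0.277 -0.785 -0.554
  outer loop
   vertex 1.2 2.7 1.5
   vertex 0.1 3.3 1.2
   vertex 3.3 2.1 1.3
  endloop
 endfacet
 facet normal -0.285 -0.944 -0.165
  outer loop
   vertex 1.2 2.7 1.5
   vertex 3.3 2.1 1.3
   vertex 3.9 1.2 5.4
  endloop
 endfacet
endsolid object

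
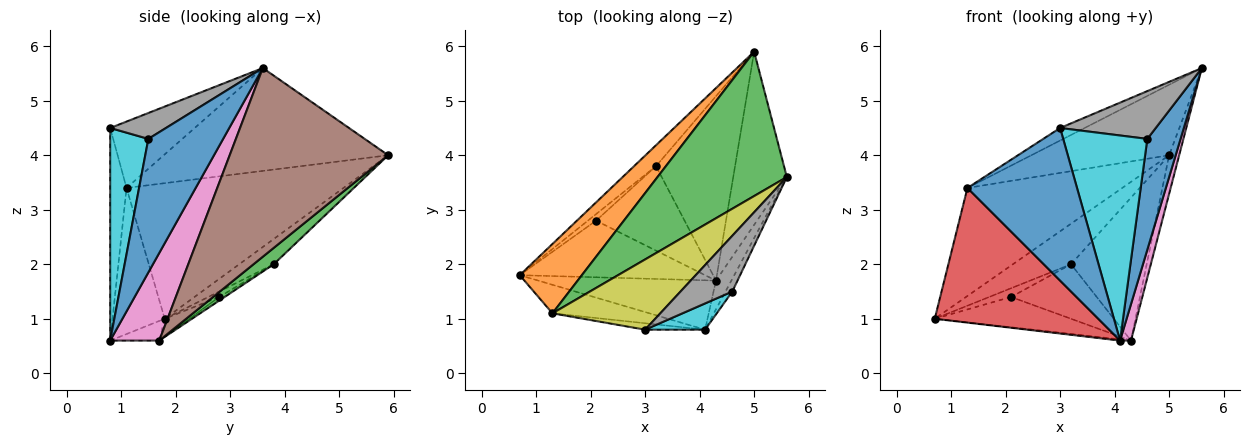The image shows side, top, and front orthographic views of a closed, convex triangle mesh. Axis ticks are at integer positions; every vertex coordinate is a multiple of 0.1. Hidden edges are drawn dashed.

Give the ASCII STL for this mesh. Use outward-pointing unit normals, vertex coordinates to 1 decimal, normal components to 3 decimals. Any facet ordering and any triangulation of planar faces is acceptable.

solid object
 facet normal 0.913 -0.406 -0.047
  outer loop
   vertex 4.6 1.5 4.3
   vertex 4.1 0.8 0.6
   vertex 5.6 3.6 5.6
  endloop
 endfacet
 facet normal -0.763 0.544 0.349
  outer loop
   vertex 1.3 1.1 3.4
   vertex 5.0 5.9 4.0
   vertex 0.7 1.8 1.0
  endloop
 endfacet
 facet normal -0.582 0.357 0.731
  outer loop
   vertex 1.3 1.1 3.4
   vertex 5.6 3.6 5.6
   vertex 5.0 5.9 4.0
  endloop
 endfacet
 facet normal -0.298 -0.934 -0.198
  outer loop
   vertex 1.3 1.1 3.4
   vertex 0.7 1.8 1.0
   vertex 4.1 0.8 0.6
  endloop
 endfacet
 facet normal -0.110 0.024 -0.994
  outer loop
   vertex 4.3 1.7 0.6
   vertex 4.1 0.8 0.6
   vertex 0.7 1.8 1.0
  endloop
 endfacet
 facet normal 0.960 0.061 -0.273
  outer loop
   vertex 4.3 1.7 0.6
   vertex 5.0 5.9 4.0
   vertex 5.6 3.6 5.6
  endloop
 endfacet
 facet normal 0.962 -0.214 -0.169
  outer loop
   vertex 4.3 1.7 0.6
   vertex 5.6 3.6 5.6
   vertex 4.1 0.8 0.6
  endloop
 endfacet
 facet normal 0.355 -0.608 0.710
  outer loop
   vertex 3.0 0.8 4.5
   vertex 4.6 1.5 4.3
   vertex 5.6 3.6 5.6
  endloop
 endfacet
 facet normal -0.518 0.150 0.842
  outer loop
   vertex 3.0 0.8 4.5
   vertex 5.6 3.6 5.6
   vertex 1.3 1.1 3.4
  endloop
 endfacet
 facet normal 0.410 -0.905 0.116
  outer loop
   vertex 3.0 0.8 4.5
   vertex 4.1 0.8 0.6
   vertex 4.6 1.5 4.3
  endloop
 endfacet
 facet normal -0.147 -0.988 -0.042
  outer loop
   vertex 3.0 0.8 4.5
   vertex 1.3 1.1 3.4
   vertex 4.1 0.8 0.6
  endloop
 endfacet
 facet normal -0.467 0.786 -0.405
  outer loop
   vertex 3.2 3.8 2.0
   vertex 0.7 1.8 1.0
   vertex 5.0 5.9 4.0
  endloop
 endfacet
 facet normal 0.161 0.605 -0.780
  outer loop
   vertex 3.2 3.8 2.0
   vertex 5.0 5.9 4.0
   vertex 4.3 1.7 0.6
  endloop
 endfacet
 facet normal -0.085 0.470 -0.879
  outer loop
   vertex 2.1 2.8 1.4
   vertex 4.3 1.7 0.6
   vertex 0.7 1.8 1.0
  endloop
 endfacet
 facet normal -0.371 0.743 -0.557
  outer loop
   vertex 2.1 2.8 1.4
   vertex 0.7 1.8 1.0
   vertex 3.2 3.8 2.0
  endloop
 endfacet
 facet normal -0.034 0.542 -0.840
  outer loop
   vertex 2.1 2.8 1.4
   vertex 3.2 3.8 2.0
   vertex 4.3 1.7 0.6
  endloop
 endfacet
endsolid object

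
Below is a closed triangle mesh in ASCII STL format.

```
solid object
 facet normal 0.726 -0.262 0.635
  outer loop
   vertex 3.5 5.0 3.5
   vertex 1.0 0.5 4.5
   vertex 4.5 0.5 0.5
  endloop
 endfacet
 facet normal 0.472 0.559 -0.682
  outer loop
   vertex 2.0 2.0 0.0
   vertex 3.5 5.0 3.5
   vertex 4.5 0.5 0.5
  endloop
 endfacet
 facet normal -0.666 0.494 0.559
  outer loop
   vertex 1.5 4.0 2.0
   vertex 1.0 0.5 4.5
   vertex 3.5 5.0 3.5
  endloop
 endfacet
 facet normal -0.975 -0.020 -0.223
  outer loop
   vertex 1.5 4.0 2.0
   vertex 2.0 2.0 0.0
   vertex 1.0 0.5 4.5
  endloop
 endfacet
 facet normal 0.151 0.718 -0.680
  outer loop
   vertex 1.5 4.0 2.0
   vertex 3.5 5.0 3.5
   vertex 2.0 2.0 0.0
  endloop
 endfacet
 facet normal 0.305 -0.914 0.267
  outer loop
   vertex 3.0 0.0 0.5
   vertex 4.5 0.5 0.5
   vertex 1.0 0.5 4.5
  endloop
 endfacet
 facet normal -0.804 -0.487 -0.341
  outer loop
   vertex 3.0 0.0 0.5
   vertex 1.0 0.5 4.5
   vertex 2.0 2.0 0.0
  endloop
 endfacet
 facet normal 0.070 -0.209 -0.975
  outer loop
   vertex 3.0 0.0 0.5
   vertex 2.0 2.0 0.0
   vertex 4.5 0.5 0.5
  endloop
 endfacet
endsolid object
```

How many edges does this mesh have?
12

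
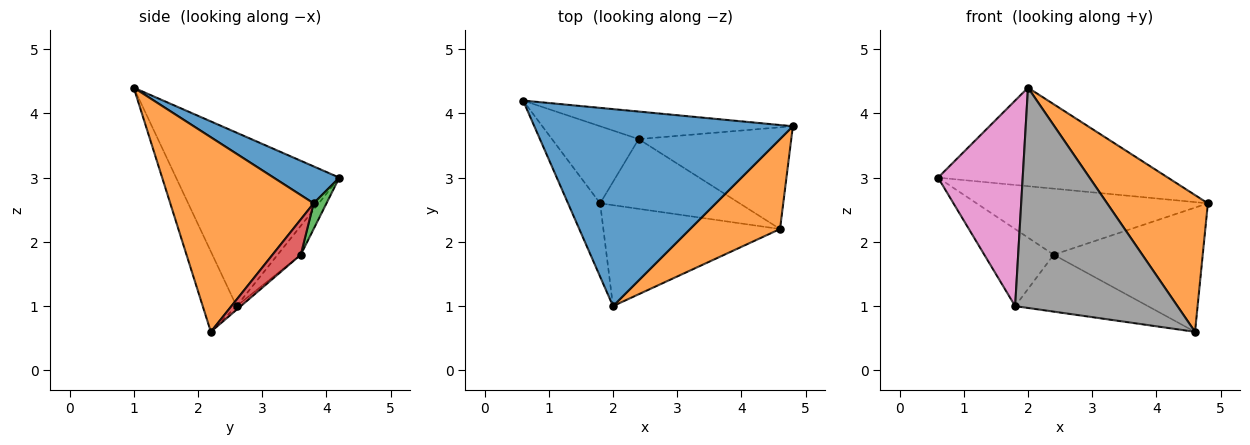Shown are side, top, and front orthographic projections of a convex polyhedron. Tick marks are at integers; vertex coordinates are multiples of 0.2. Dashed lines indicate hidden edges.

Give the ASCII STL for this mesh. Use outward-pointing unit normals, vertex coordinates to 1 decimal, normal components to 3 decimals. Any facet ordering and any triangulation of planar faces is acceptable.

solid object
 facet normal 0.127 0.444 0.887
  outer loop
   vertex 2.0 1.0 4.4
   vertex 4.8 3.8 2.6
   vertex 0.6 4.2 3.0
  endloop
 endfacet
 facet normal 0.765 -0.538 0.354
  outer loop
   vertex 4.6 2.2 0.6
   vertex 4.8 3.8 2.6
   vertex 2.0 1.0 4.4
  endloop
 endfacet
 facet normal 0.051 0.922 -0.384
  outer loop
   vertex 2.4 3.6 1.8
   vertex 0.6 4.2 3.0
   vertex 4.8 3.8 2.6
  endloop
 endfacet
 facet normal 0.145 0.765 -0.627
  outer loop
   vertex 2.4 3.6 1.8
   vertex 4.8 3.8 2.6
   vertex 4.6 2.2 0.6
  endloop
 endfacet
 facet normal -0.229 0.688 -0.688
  outer loop
   vertex 1.8 2.6 1.0
   vertex 0.6 4.2 3.0
   vertex 2.4 3.6 1.8
  endloop
 endfacet
 facet normal -0.020 0.632 -0.775
  outer loop
   vertex 1.8 2.6 1.0
   vertex 2.4 3.6 1.8
   vertex 4.6 2.2 0.6
  endloop
 endfacet
 facet normal -0.876 -0.454 -0.162
  outer loop
   vertex 1.8 2.6 1.0
   vertex 2.0 1.0 4.4
   vertex 0.6 4.2 3.0
  endloop
 endfacet
 facet normal -0.186 -0.893 -0.409
  outer loop
   vertex 1.8 2.6 1.0
   vertex 4.6 2.2 0.6
   vertex 2.0 1.0 4.4
  endloop
 endfacet
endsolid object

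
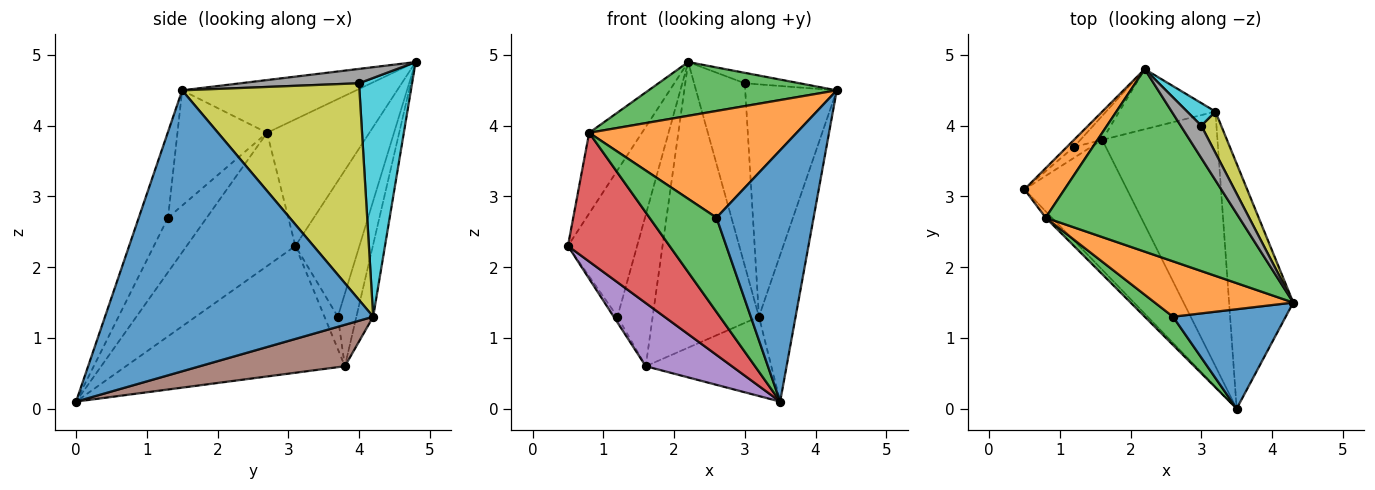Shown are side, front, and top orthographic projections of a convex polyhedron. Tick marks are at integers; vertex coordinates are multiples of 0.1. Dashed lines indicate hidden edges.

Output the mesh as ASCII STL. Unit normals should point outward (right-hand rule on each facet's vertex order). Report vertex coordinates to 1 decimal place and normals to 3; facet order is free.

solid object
 facet normal 0.966 0.132 -0.221
  outer loop
   vertex 3.2 4.2 1.3
   vertex 4.3 1.5 4.5
   vertex 3.5 0.0 0.1
  endloop
 endfacet
 facet normal -0.855 0.441 0.271
  outer loop
   vertex 0.8 2.7 3.9
   vertex 2.2 4.8 4.9
   vertex 0.5 3.1 2.3
  endloop
 endfacet
 facet normal -0.253 -0.273 0.928
  outer loop
   vertex 0.8 2.7 3.9
   vertex 4.3 1.5 4.5
   vertex 2.2 4.8 4.9
  endloop
 endfacet
 facet normal -0.730 -0.683 -0.034
  outer loop
   vertex 0.8 2.7 3.9
   vertex 0.5 3.1 2.3
   vertex 3.5 0.0 0.1
  endloop
 endfacet
 facet normal -0.743 -0.293 -0.601
  outer loop
   vertex 1.6 3.8 0.6
   vertex 3.5 0.0 0.1
   vertex 0.5 3.1 2.3
  endloop
 endfacet
 facet normal 0.325 0.281 -0.903
  outer loop
   vertex 1.6 3.8 0.6
   vertex 3.2 4.2 1.3
   vertex 3.5 0.0 0.1
  endloop
 endfacet
 facet normal -0.153 0.967 -0.204
  outer loop
   vertex 1.6 3.8 0.6
   vertex 2.2 4.8 4.9
   vertex 3.2 4.2 1.3
  endloop
 endfacet
 facet normal 0.553 0.256 0.793
  outer loop
   vertex 3.0 4.0 4.6
   vertex 2.2 4.8 4.9
   vertex 4.3 1.5 4.5
  endloop
 endfacet
 facet normal 0.886 0.457 0.081
  outer loop
   vertex 3.0 4.0 4.6
   vertex 4.3 1.5 4.5
   vertex 3.2 4.2 1.3
  endloop
 endfacet
 facet normal 0.720 0.688 0.085
  outer loop
   vertex 3.0 4.0 4.6
   vertex 3.2 4.2 1.3
   vertex 2.2 4.8 4.9
  endloop
 endfacet
 facet normal -0.270 -0.895 0.354
  outer loop
   vertex 2.6 1.3 2.7
   vertex 3.5 0.0 0.1
   vertex 4.3 1.5 4.5
  endloop
 endfacet
 facet normal -0.358 -0.829 0.430
  outer loop
   vertex 2.6 1.3 2.7
   vertex 4.3 1.5 4.5
   vertex 0.8 2.7 3.9
  endloop
 endfacet
 facet normal -0.484 -0.838 0.251
  outer loop
   vertex 2.6 1.3 2.7
   vertex 0.8 2.7 3.9
   vertex 3.5 0.0 0.1
  endloop
 endfacet
 facet normal -0.679 0.733 -0.035
  outer loop
   vertex 1.2 3.7 1.3
   vertex 0.5 3.1 2.3
   vertex 2.2 4.8 4.9
  endloop
 endfacet
 facet normal -0.857 0.241 -0.455
  outer loop
   vertex 1.2 3.7 1.3
   vertex 1.6 3.8 0.6
   vertex 0.5 3.1 2.3
  endloop
 endfacet
 facet normal -0.462 0.876 -0.139
  outer loop
   vertex 1.2 3.7 1.3
   vertex 2.2 4.8 4.9
   vertex 1.6 3.8 0.6
  endloop
 endfacet
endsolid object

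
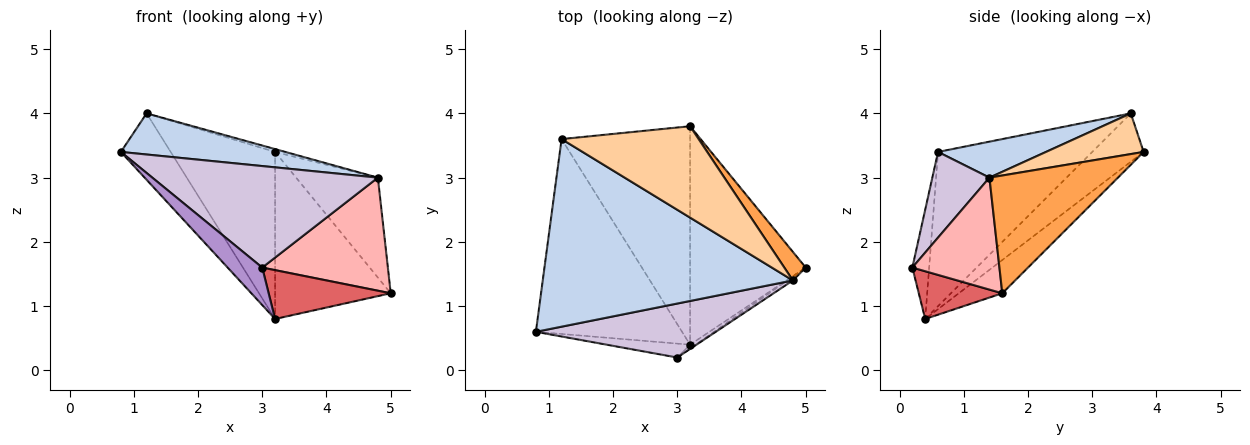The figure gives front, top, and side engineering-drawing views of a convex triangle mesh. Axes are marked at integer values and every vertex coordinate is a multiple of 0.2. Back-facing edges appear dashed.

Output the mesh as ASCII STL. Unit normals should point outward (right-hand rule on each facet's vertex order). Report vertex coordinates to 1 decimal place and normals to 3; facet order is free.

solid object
 facet normal -0.707 0.228 -0.670
  outer loop
   vertex 3.2 0.4 0.8
   vertex 0.8 0.6 3.4
   vertex 1.2 3.6 4.0
  endloop
 endfacet
 facet normal 0.139 -0.212 0.967
  outer loop
   vertex 4.8 1.4 3.0
   vertex 1.2 3.6 4.0
   vertex 0.8 0.6 3.4
  endloop
 endfacet
 facet normal 0.834 0.531 0.152
  outer loop
   vertex 3.2 3.8 3.4
   vertex 4.8 1.4 3.0
   vertex 5.0 1.6 1.2
  endloop
 endfacet
 facet normal 0.284 0.030 0.958
  outer loop
   vertex 3.2 3.8 3.4
   vertex 1.2 3.6 4.0
   vertex 4.8 1.4 3.0
  endloop
 endfacet
 facet normal -0.223 0.592 -0.774
  outer loop
   vertex 3.2 3.8 3.4
   vertex 5.0 1.6 1.2
   vertex 3.2 0.4 0.8
  endloop
 endfacet
 facet normal -0.287 0.582 -0.761
  outer loop
   vertex 3.2 3.8 3.4
   vertex 3.2 0.4 0.8
   vertex 1.2 3.6 4.0
  endloop
 endfacet
 facet normal 0.563 -0.824 -0.065
  outer loop
   vertex 3.0 0.2 1.6
   vertex 3.2 0.4 0.8
   vertex 5.0 1.6 1.2
  endloop
 endfacet
 facet normal 0.569 -0.822 -0.028
  outer loop
   vertex 3.0 0.2 1.6
   vertex 5.0 1.6 1.2
   vertex 4.8 1.4 3.0
  endloop
 endfacet
 facet normal -0.414 -0.853 -0.317
  outer loop
   vertex 3.0 0.2 1.6
   vertex 0.8 0.6 3.4
   vertex 3.2 0.4 0.8
  endloop
 endfacet
 facet normal 0.218 -0.862 0.458
  outer loop
   vertex 3.0 0.2 1.6
   vertex 4.8 1.4 3.0
   vertex 0.8 0.6 3.4
  endloop
 endfacet
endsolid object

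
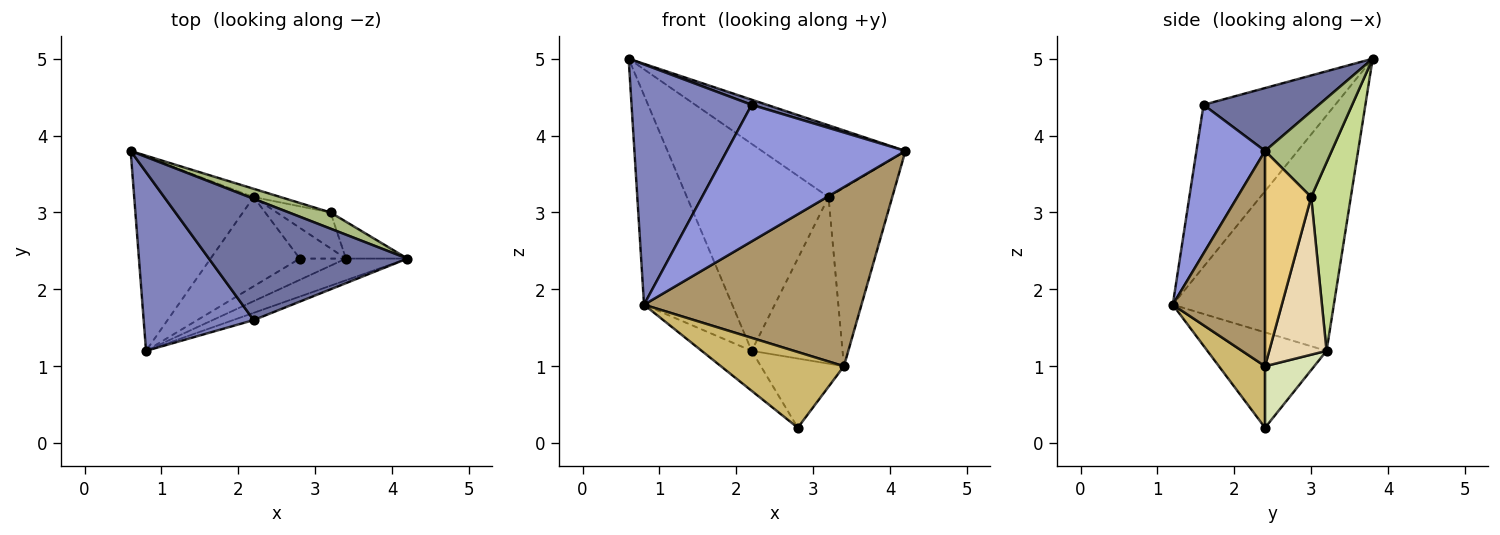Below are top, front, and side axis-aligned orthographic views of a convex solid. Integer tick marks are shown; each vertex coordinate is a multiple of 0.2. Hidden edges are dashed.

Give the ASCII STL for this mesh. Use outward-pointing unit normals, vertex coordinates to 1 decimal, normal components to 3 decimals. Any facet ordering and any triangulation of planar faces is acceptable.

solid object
 facet normal 0.302 -0.040 0.953
  outer loop
   vertex 2.2 1.6 4.4
   vertex 4.2 2.4 3.8
   vertex 0.6 3.8 5.0
  endloop
 endfacet
 facet normal -0.660 -0.603 0.448
  outer loop
   vertex 2.2 1.6 4.4
   vertex 0.6 3.8 5.0
   vertex 0.8 1.2 1.8
  endloop
 endfacet
 facet normal 0.358 -0.932 -0.049
  outer loop
   vertex 2.2 1.6 4.4
   vertex 0.8 1.2 1.8
   vertex 4.2 2.4 3.8
  endloop
 endfacet
 facet normal -0.801 0.439 -0.407
  outer loop
   vertex 2.2 3.2 1.2
   vertex 0.8 1.2 1.8
   vertex 0.6 3.8 5.0
  endloop
 endfacet
 facet normal -0.698 0.293 -0.653
  outer loop
   vertex 2.2 3.2 1.2
   vertex 2.8 2.4 0.2
   vertex 0.8 1.2 1.8
  endloop
 endfacet
 facet normal 0.413 0.889 0.201
  outer loop
   vertex 3.2 3.0 3.2
   vertex 0.6 3.8 5.0
   vertex 4.2 2.4 3.8
  endloop
 endfacet
 facet normal 0.269 0.962 -0.038
  outer loop
   vertex 3.2 3.0 3.2
   vertex 2.2 3.2 1.2
   vertex 0.6 3.8 5.0
  endloop
 endfacet
 facet normal 0.476 0.804 -0.357
  outer loop
   vertex 3.4 2.4 1.0
   vertex 2.8 2.4 0.2
   vertex 2.2 3.2 1.2
  endloop
 endfacet
 facet normal 0.388 -0.915 -0.111
  outer loop
   vertex 3.4 2.4 1.0
   vertex 4.2 2.4 3.8
   vertex 0.8 1.2 1.8
  endloop
 endfacet
 facet normal 0.340 -0.905 -0.255
  outer loop
   vertex 3.4 2.4 1.0
   vertex 0.8 1.2 1.8
   vertex 2.8 2.4 0.2
  endloop
 endfacet
 facet normal 0.578 0.799 -0.165
  outer loop
   vertex 3.4 2.4 1.0
   vertex 3.2 3.0 3.2
   vertex 4.2 2.4 3.8
  endloop
 endfacet
 facet normal 0.525 0.832 -0.179
  outer loop
   vertex 3.4 2.4 1.0
   vertex 2.2 3.2 1.2
   vertex 3.2 3.0 3.2
  endloop
 endfacet
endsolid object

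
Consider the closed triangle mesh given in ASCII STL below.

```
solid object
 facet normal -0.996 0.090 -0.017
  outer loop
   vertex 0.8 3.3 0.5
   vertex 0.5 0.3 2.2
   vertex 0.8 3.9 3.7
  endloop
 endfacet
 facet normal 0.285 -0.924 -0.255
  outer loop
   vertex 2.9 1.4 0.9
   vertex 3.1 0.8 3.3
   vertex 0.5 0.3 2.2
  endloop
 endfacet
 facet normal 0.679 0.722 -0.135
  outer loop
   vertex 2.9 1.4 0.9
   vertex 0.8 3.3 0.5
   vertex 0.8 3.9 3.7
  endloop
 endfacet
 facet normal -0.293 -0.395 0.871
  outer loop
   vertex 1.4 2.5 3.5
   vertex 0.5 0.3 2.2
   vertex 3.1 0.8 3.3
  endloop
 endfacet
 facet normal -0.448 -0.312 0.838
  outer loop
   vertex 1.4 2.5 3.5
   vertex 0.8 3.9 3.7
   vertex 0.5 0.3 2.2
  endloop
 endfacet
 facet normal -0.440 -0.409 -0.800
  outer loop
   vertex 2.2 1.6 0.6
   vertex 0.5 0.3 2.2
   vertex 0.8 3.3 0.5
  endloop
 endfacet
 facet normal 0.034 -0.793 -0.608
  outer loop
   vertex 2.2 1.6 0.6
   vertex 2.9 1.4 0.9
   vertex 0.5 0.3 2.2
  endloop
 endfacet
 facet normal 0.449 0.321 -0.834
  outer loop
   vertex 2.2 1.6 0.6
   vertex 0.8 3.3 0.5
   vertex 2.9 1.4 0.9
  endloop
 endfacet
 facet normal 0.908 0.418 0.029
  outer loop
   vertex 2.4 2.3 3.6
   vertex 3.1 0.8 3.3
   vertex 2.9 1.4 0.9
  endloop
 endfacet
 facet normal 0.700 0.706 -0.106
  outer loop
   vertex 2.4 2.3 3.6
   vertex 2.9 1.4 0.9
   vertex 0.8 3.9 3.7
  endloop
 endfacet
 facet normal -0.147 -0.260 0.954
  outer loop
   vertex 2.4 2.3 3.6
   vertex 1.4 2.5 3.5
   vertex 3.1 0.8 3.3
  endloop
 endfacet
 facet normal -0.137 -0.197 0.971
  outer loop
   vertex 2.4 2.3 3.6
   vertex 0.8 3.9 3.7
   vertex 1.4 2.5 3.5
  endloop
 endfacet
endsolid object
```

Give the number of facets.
12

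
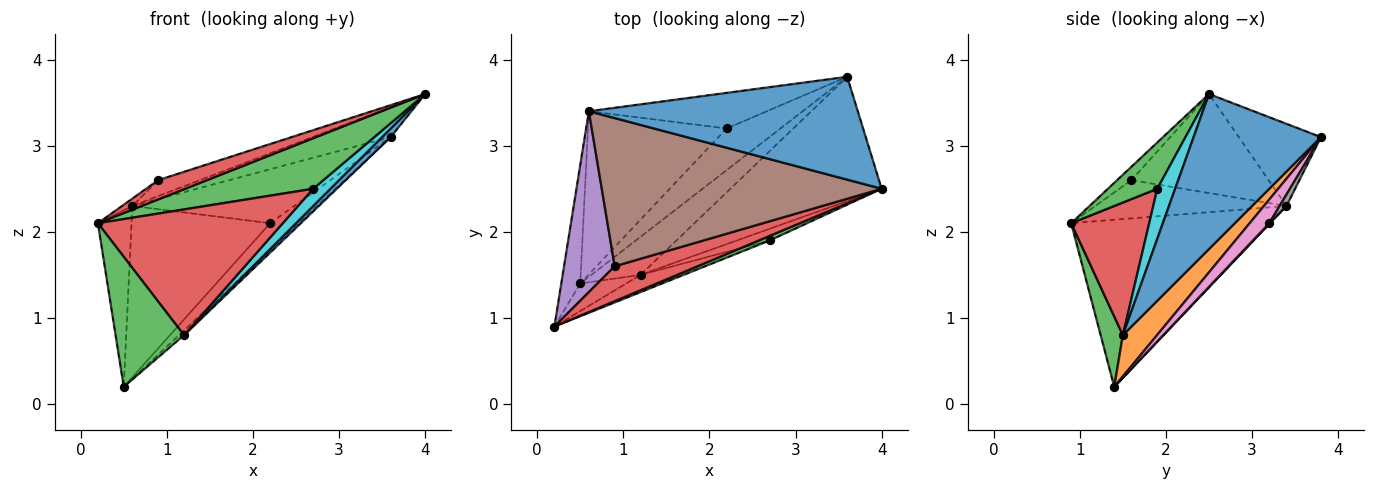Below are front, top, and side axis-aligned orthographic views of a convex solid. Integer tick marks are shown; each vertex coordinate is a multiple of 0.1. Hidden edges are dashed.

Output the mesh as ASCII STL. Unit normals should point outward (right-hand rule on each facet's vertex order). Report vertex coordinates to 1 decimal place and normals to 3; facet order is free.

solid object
 facet normal -0.281 0.268 0.921
  outer loop
   vertex 0.6 3.4 2.3
   vertex 4.0 2.5 3.6
   vertex 3.6 3.8 3.1
  endloop
 endfacet
 facet normal -0.980 0.166 -0.111
  outer loop
   vertex 0.6 3.4 2.3
   vertex 0.5 1.4 0.2
   vertex 0.2 0.9 2.1
  endloop
 endfacet
 facet normal 0.359 -0.930 0.083
  outer loop
   vertex 2.7 1.9 2.5
   vertex 4.0 2.5 3.6
   vertex 0.2 0.9 2.1
  endloop
 endfacet
 facet normal -0.141 -0.478 0.867
  outer loop
   vertex 0.9 1.6 2.6
   vertex 0.2 0.9 2.1
   vertex 4.0 2.5 3.6
  endloop
 endfacet
 facet normal -0.602 0.033 0.798
  outer loop
   vertex 0.9 1.6 2.6
   vertex 0.6 3.4 2.3
   vertex 0.2 0.9 2.1
  endloop
 endfacet
 facet normal -0.332 0.101 0.938
  outer loop
   vertex 0.9 1.6 2.6
   vertex 4.0 2.5 3.6
   vertex 0.6 3.4 2.3
  endloop
 endfacet
 facet normal 0.348 0.505 -0.790
  outer loop
   vertex 2.2 3.2 2.1
   vertex 3.6 3.8 3.1
   vertex 0.5 1.4 0.2
  endloop
 endfacet
 facet normal 0.035 0.834 -0.550
  outer loop
   vertex 2.2 3.2 2.1
   vertex 0.6 3.4 2.3
   vertex 3.6 3.8 3.1
  endloop
 endfacet
 facet normal 0.004 0.724 -0.690
  outer loop
   vertex 2.2 3.2 2.1
   vertex 0.5 1.4 0.2
   vertex 0.6 3.4 2.3
  endloop
 endfacet
 facet normal 0.651 -0.628 -0.426
  outer loop
   vertex 1.2 1.5 0.8
   vertex 4.0 2.5 3.6
   vertex 2.7 1.9 2.5
  endloop
 endfacet
 facet normal 0.715 -0.048 -0.698
  outer loop
   vertex 1.2 1.5 0.8
   vertex 3.6 3.8 3.1
   vertex 4.0 2.5 3.6
  endloop
 endfacet
 facet normal 0.640 0.095 -0.762
  outer loop
   vertex 1.2 1.5 0.8
   vertex 0.5 1.4 0.2
   vertex 3.6 3.8 3.1
  endloop
 endfacet
 facet normal 0.303 -0.932 -0.198
  outer loop
   vertex 1.2 1.5 0.8
   vertex 0.2 0.9 2.1
   vertex 0.5 1.4 0.2
  endloop
 endfacet
 facet normal 0.386 -0.914 -0.125
  outer loop
   vertex 1.2 1.5 0.8
   vertex 2.7 1.9 2.5
   vertex 0.2 0.9 2.1
  endloop
 endfacet
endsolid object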